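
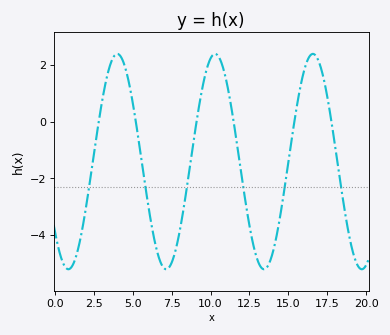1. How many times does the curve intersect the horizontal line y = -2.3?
6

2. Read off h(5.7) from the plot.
-1.8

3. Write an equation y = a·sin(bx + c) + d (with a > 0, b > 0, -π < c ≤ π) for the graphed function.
y = 3.79sin(1x - 2.4) - 1.41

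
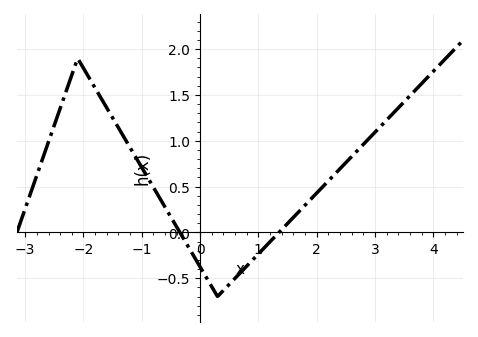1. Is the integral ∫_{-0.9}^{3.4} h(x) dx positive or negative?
positive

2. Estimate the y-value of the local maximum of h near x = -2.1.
1.9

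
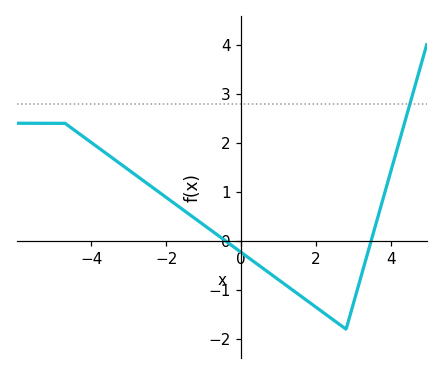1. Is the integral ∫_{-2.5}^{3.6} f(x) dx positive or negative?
negative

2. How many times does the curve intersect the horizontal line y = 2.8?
1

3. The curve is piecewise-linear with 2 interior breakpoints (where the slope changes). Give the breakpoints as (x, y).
(-4.7, 2.4); (2.8, -1.8)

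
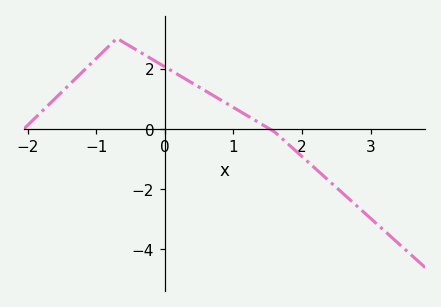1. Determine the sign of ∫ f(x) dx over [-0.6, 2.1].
positive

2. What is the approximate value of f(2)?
-0.92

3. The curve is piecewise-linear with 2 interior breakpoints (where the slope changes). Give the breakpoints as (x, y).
(-0.7, 3); (1.6, -0.1)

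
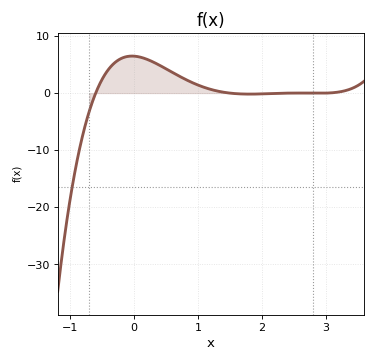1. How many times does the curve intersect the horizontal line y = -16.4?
1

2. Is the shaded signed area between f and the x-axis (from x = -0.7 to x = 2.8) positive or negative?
positive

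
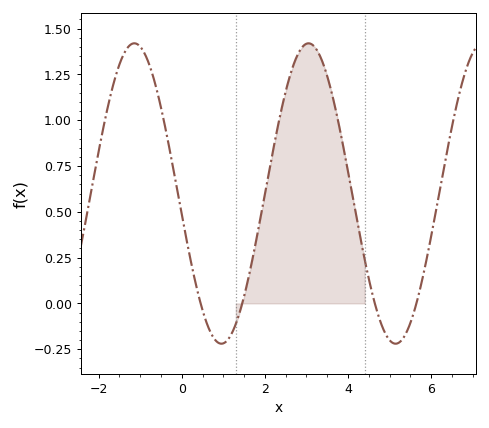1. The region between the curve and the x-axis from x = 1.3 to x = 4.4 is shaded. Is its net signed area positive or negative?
positive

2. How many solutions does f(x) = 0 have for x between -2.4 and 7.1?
4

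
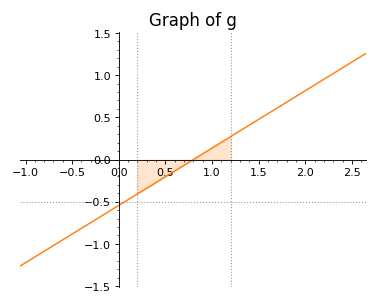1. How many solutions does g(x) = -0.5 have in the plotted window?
1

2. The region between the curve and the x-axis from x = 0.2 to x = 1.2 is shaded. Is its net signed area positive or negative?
negative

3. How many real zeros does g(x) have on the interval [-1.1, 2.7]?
1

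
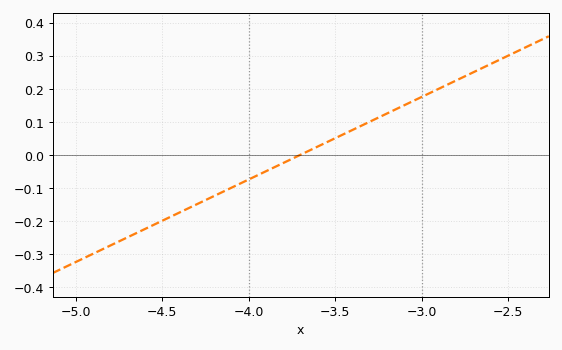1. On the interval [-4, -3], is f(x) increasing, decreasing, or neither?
increasing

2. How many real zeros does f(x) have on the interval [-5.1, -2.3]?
1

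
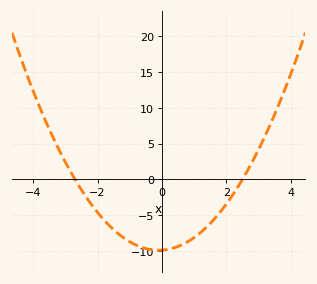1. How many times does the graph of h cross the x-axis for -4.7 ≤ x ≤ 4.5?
2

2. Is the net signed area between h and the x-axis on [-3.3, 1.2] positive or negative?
negative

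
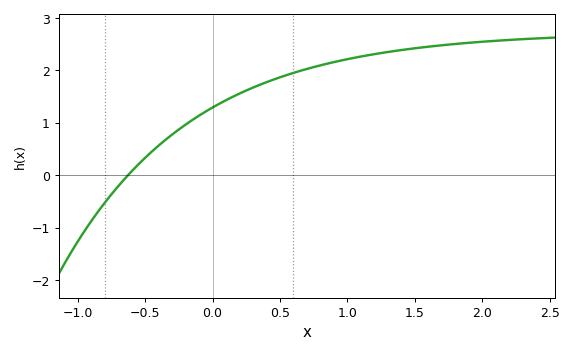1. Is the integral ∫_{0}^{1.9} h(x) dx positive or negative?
positive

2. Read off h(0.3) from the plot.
1.7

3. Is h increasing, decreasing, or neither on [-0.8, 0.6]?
increasing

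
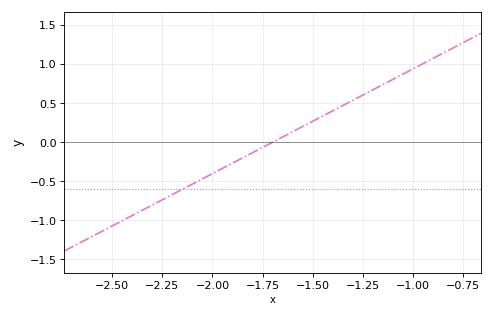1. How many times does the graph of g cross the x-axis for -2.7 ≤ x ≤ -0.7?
1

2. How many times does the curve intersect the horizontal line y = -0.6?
1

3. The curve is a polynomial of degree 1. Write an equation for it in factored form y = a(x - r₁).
y = 1.34(x + 1.7)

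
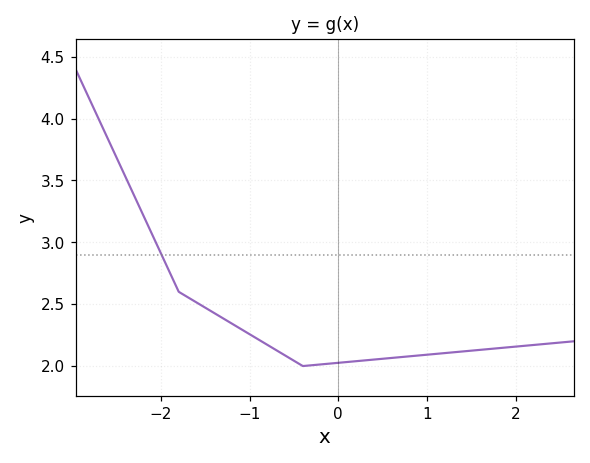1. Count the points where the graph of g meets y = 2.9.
1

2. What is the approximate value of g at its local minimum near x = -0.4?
2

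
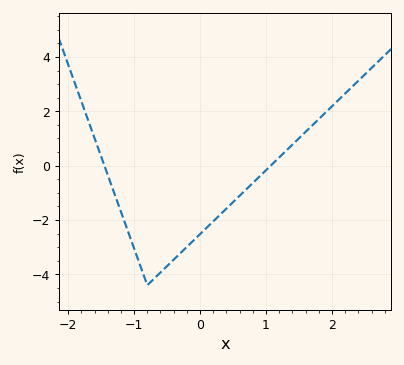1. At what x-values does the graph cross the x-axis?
-1.4, 1.1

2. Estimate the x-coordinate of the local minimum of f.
-0.8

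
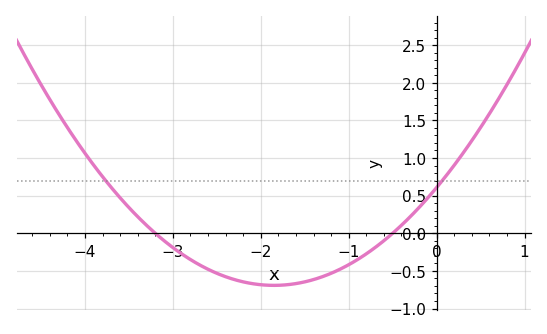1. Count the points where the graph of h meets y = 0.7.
2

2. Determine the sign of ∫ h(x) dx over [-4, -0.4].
negative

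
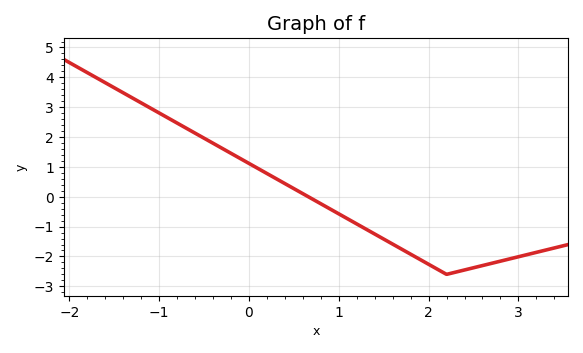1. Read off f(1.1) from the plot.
-0.741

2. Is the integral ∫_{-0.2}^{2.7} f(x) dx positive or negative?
negative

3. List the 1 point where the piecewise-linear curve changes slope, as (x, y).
(2.2, -2.6)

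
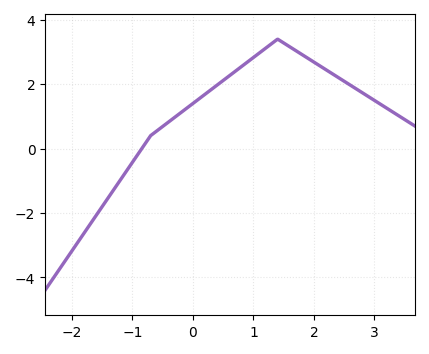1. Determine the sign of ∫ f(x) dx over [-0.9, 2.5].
positive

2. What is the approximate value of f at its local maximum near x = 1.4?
3.4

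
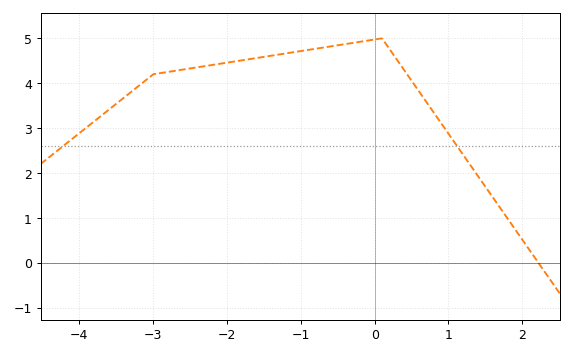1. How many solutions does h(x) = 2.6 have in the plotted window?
2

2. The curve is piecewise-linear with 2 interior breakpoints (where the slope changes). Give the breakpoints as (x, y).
(-3, 4.2); (0.1, 5)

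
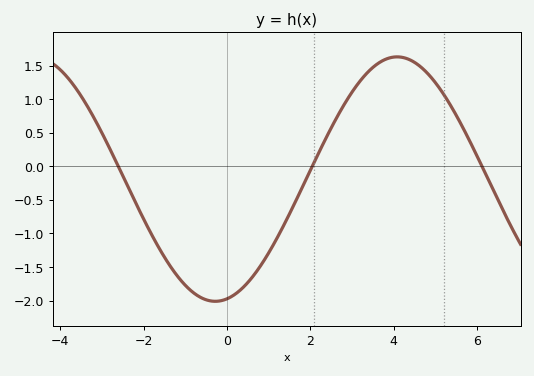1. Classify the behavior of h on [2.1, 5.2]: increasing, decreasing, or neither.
neither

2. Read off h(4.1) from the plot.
1.63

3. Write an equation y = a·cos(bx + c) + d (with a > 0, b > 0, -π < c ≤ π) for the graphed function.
y = 1.82cos(0.72x - 2.94) - 0.19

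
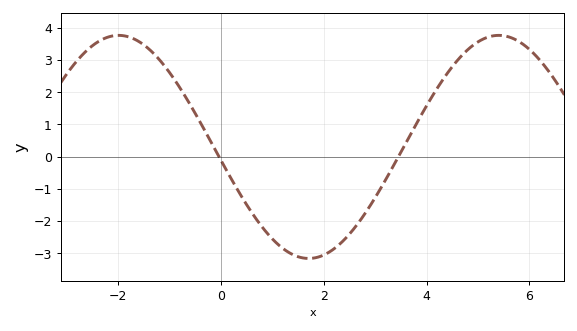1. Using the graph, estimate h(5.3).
3.75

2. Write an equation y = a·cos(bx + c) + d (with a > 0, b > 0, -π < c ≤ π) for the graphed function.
y = 3.46cos(0.85x + 1.69) + 0.3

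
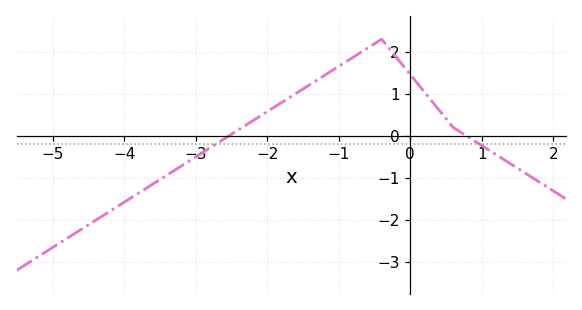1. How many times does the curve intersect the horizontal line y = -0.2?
2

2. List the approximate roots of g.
-2.53, 0.786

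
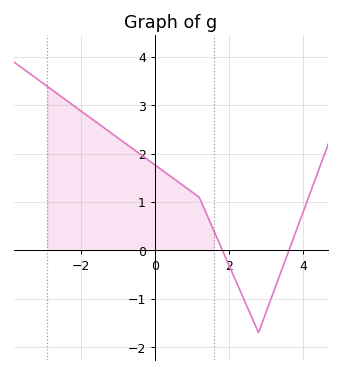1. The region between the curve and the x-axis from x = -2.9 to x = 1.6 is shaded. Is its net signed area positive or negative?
positive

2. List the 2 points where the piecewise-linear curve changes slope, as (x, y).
(1.2, 1.1); (2.8, -1.7)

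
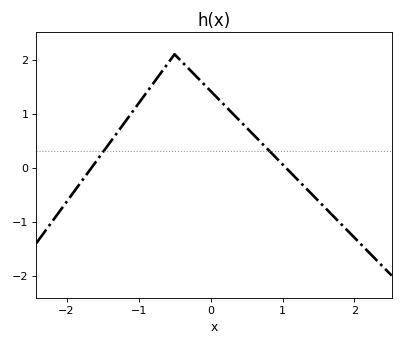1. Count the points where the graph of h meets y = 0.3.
2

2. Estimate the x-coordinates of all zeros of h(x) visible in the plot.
-1.65, 1.05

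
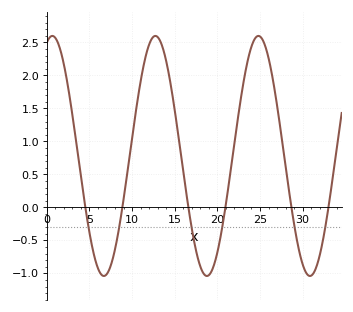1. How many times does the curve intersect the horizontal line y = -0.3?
6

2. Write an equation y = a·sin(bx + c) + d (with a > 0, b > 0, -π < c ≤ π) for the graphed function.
y = 1.82sin(0.52x + 1.23) + 0.78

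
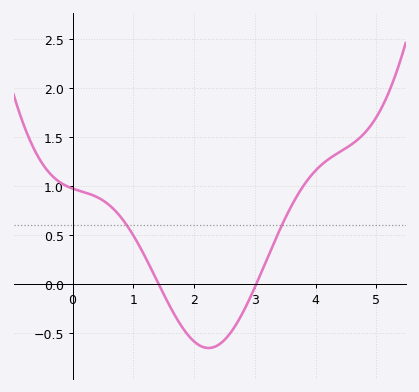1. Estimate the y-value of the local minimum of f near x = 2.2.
-0.65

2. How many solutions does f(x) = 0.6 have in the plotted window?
2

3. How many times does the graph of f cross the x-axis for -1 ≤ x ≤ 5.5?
2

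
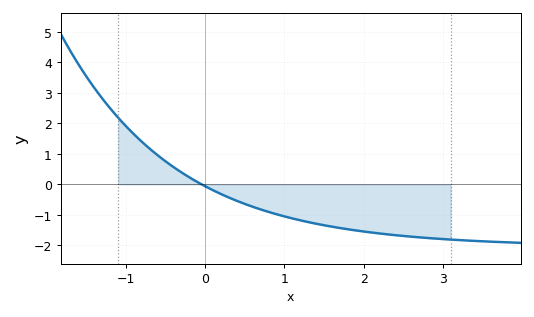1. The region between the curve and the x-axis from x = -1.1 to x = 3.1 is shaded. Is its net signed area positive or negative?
negative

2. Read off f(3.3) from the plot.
-1.84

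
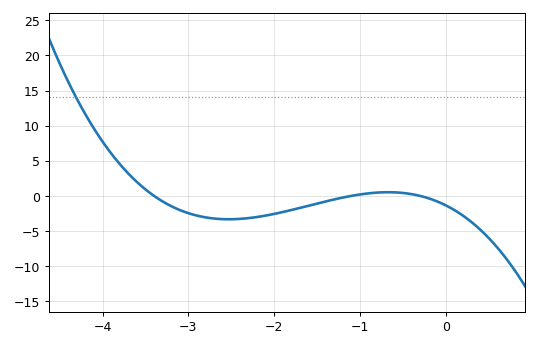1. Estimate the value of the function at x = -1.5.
-1.09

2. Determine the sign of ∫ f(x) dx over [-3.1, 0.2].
negative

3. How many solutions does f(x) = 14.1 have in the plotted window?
1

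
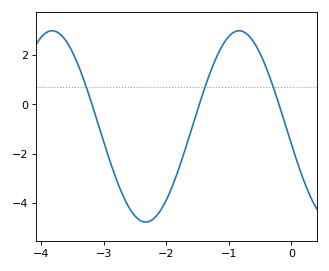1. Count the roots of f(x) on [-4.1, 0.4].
3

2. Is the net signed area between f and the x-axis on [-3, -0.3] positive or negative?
negative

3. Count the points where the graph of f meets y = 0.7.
3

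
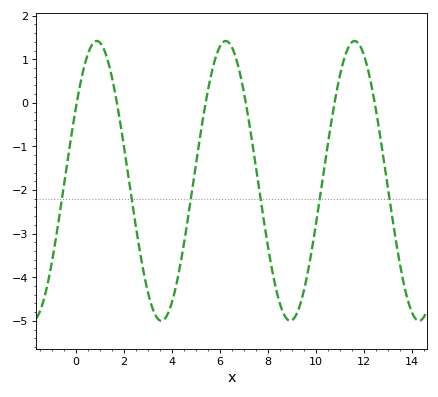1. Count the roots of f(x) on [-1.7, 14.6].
6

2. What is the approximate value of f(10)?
-2.8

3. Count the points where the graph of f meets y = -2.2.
6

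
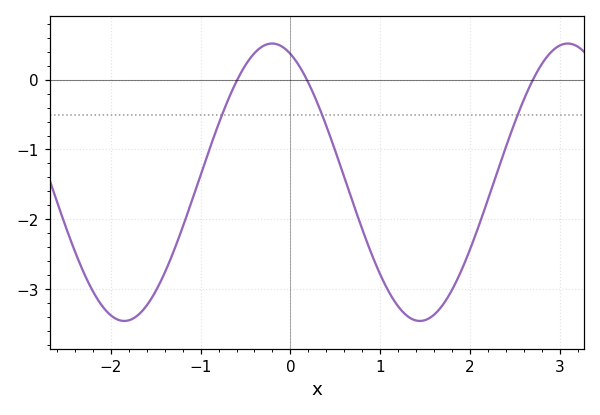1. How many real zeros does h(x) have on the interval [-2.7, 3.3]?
3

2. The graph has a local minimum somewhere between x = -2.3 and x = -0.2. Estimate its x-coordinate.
-1.8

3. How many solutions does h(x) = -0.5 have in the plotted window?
3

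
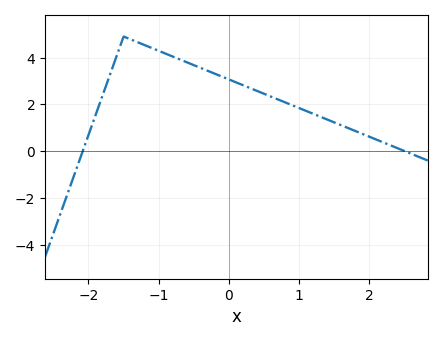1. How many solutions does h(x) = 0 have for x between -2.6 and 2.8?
2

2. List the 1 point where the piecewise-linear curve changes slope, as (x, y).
(-1.5, 4.9)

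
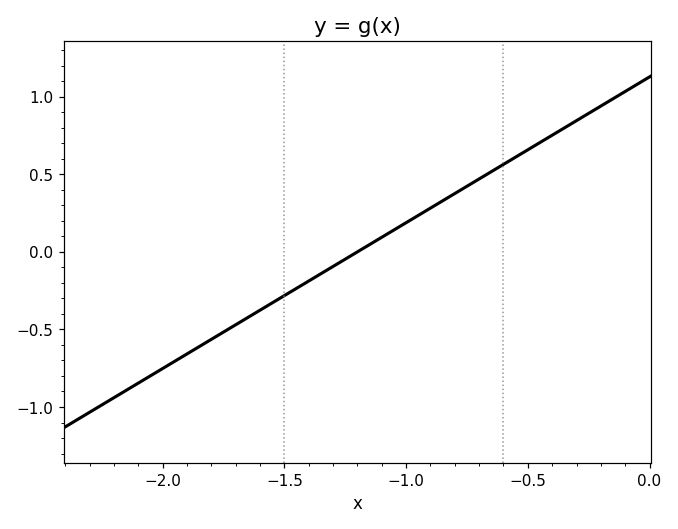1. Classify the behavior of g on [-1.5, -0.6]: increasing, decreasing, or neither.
increasing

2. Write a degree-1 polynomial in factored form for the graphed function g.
y = 0.94(x + 1.2)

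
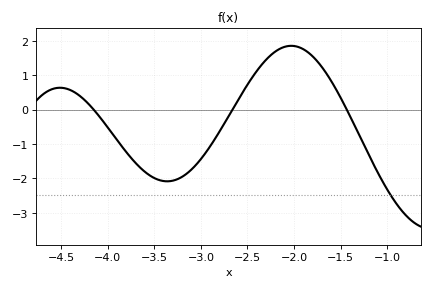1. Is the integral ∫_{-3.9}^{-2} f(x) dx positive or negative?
negative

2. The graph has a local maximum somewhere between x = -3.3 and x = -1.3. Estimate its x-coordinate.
-2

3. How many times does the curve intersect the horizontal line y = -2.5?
1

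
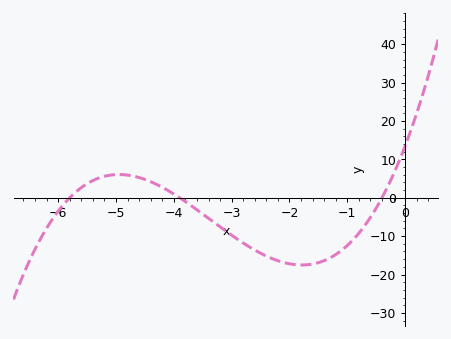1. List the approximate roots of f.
-5.8, -3.9, -0.4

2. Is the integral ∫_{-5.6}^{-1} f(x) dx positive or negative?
negative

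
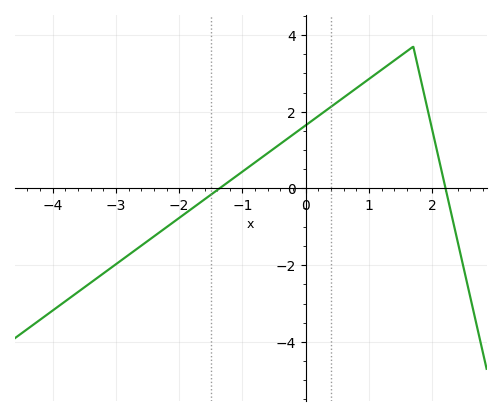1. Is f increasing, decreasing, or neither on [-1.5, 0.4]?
increasing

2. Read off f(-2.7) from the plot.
-1.61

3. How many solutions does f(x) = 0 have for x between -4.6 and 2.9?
2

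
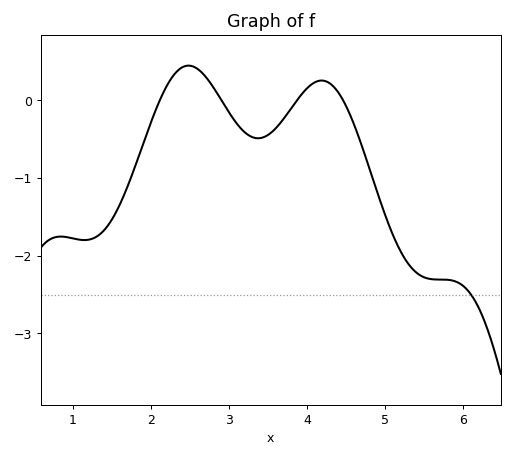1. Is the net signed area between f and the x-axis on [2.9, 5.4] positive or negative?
negative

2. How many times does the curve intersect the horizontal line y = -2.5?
1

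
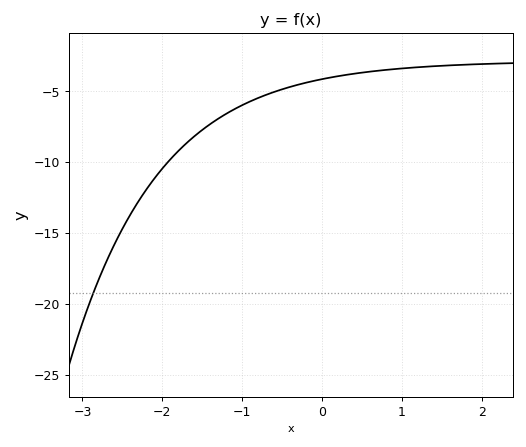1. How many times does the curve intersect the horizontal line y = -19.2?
1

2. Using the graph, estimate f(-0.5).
-5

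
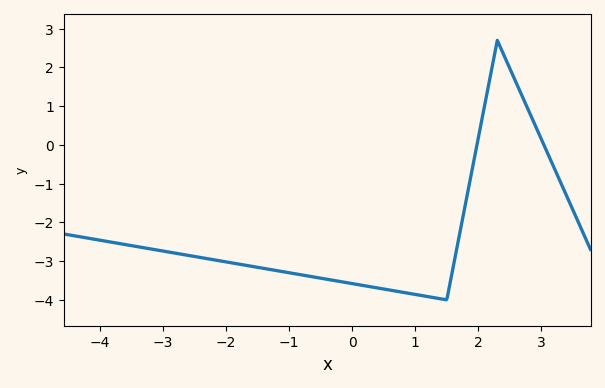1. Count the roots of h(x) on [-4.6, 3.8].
2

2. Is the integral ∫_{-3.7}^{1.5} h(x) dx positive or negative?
negative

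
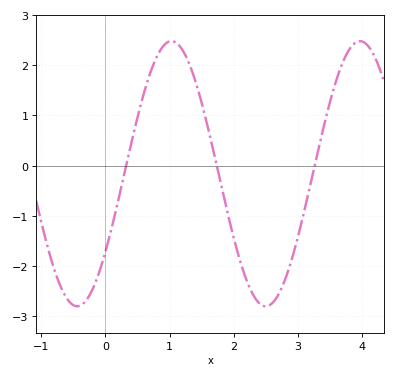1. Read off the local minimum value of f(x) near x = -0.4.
-2.8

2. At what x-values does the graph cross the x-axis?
0.3, 1.7, 3.3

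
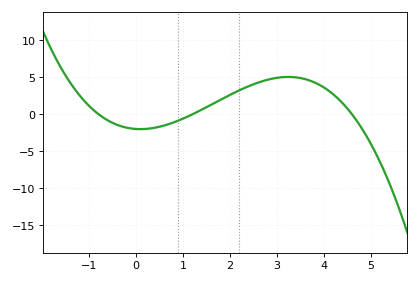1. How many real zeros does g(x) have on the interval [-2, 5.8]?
3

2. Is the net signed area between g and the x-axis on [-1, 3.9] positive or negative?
positive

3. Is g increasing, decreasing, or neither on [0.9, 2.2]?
increasing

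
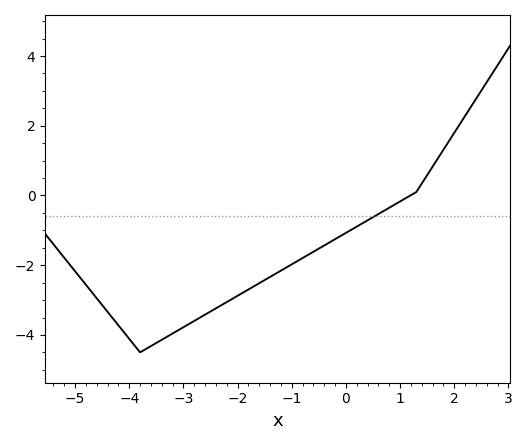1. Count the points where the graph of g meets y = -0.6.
1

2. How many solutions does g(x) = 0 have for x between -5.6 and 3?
1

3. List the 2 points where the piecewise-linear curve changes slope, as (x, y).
(-3.8, -4.5); (1.3, 0.1)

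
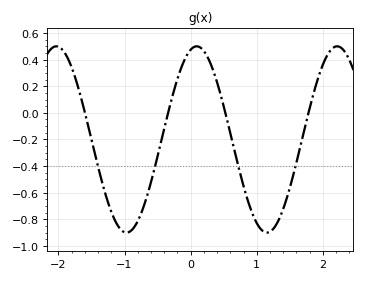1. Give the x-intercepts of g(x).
-1.6, -0.3, 0.5, 1.8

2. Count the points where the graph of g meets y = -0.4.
4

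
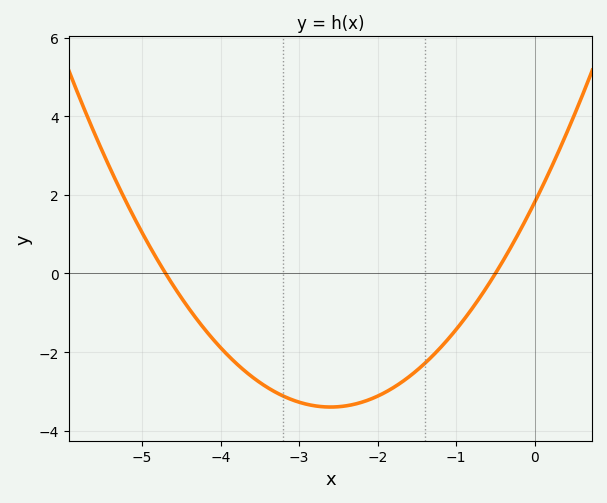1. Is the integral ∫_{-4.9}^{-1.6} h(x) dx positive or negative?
negative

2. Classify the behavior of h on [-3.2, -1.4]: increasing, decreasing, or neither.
neither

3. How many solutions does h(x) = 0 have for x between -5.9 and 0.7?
2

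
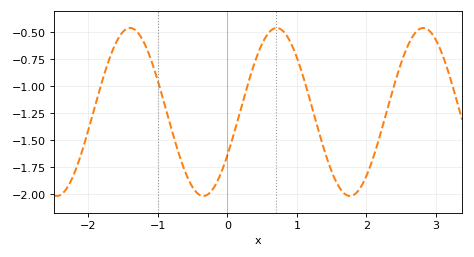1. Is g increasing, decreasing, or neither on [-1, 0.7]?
neither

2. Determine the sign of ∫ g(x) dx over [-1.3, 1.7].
negative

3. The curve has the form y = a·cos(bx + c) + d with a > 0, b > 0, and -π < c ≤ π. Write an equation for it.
y = 0.78cos(3x - 2.1) - 1.24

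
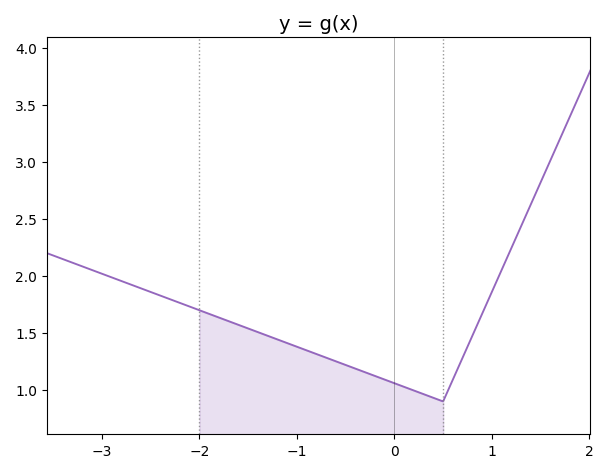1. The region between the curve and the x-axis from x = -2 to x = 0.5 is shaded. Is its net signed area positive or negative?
positive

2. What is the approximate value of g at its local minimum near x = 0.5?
0.9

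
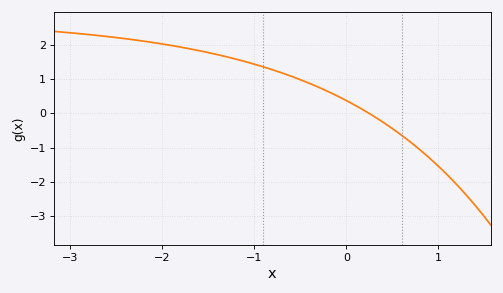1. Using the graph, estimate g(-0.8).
1.27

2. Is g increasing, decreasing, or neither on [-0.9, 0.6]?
decreasing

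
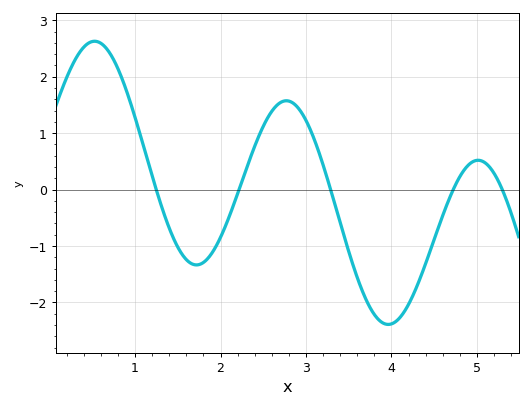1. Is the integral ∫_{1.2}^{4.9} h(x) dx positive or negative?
negative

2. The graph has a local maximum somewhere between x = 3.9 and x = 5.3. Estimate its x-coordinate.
5.01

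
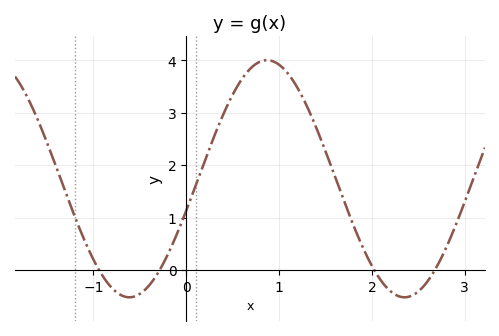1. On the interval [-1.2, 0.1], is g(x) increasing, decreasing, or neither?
neither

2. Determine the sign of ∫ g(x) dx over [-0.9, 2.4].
positive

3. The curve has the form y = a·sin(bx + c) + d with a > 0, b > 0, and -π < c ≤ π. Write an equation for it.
y = 2.26sin(2.1x - 0.27) + 1.74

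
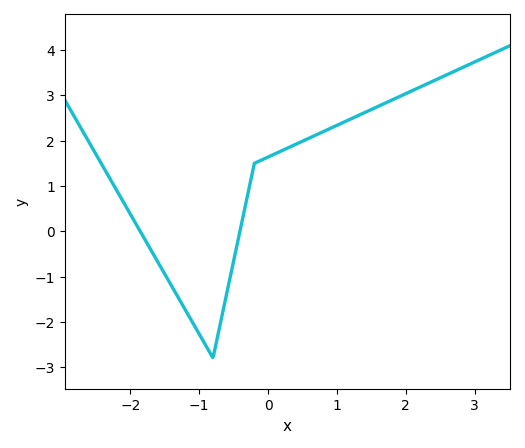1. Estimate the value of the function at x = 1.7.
2.8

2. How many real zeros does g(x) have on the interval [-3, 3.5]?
2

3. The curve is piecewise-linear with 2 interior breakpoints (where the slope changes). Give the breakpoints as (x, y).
(-0.8, -2.8); (-0.2, 1.5)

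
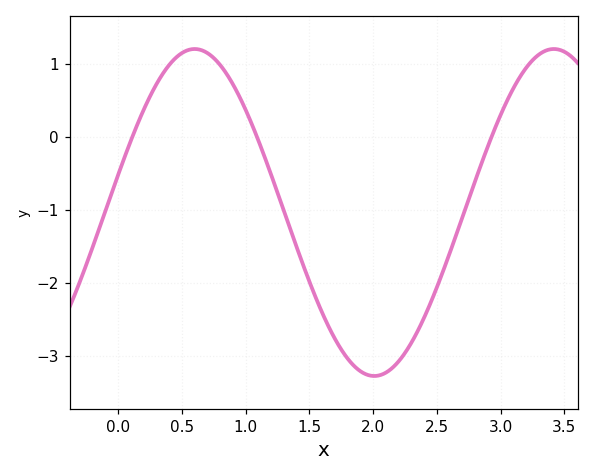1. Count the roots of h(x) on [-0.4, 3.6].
3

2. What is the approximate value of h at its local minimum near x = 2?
-3.3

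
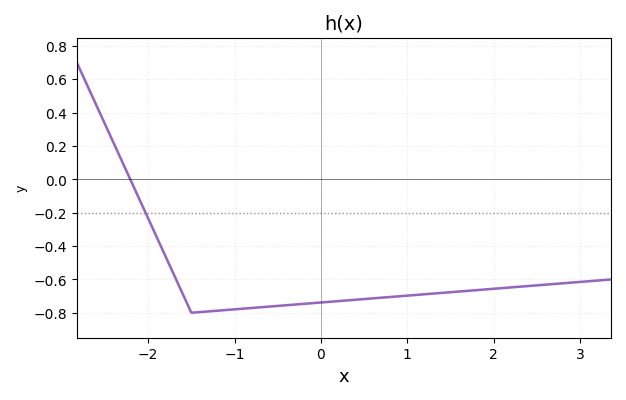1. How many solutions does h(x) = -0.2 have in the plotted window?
1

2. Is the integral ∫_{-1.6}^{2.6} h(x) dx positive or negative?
negative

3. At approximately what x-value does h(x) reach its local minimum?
-1.5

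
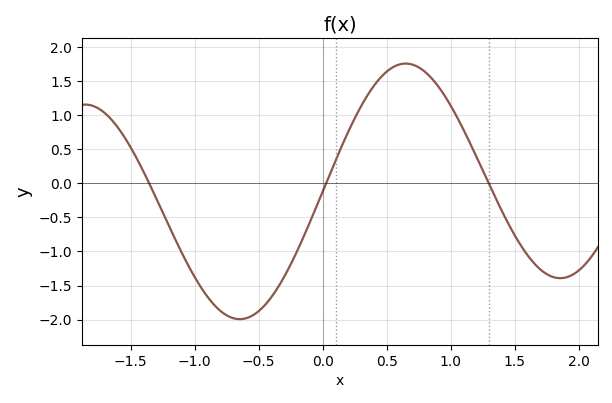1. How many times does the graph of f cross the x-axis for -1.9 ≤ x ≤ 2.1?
3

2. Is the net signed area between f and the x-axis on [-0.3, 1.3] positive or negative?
positive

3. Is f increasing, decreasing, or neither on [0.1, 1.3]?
neither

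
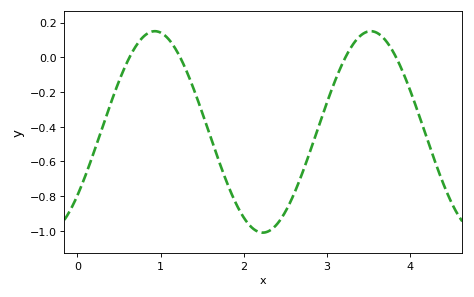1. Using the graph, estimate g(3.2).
-0.02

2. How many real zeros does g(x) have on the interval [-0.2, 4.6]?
4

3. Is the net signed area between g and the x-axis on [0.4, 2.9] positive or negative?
negative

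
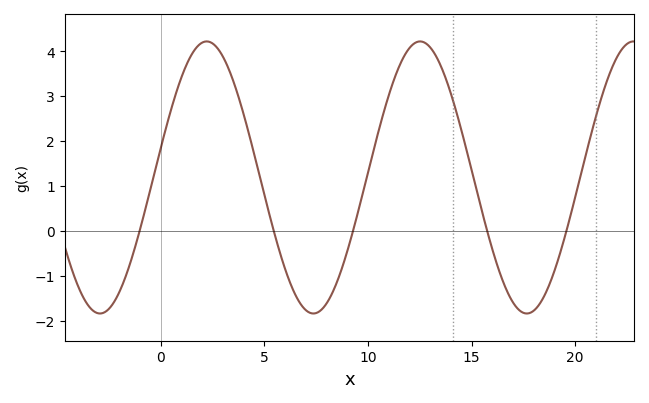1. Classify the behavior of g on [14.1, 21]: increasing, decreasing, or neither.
neither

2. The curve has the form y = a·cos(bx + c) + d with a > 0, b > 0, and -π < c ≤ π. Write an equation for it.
y = 3.03cos(0.61x - 1.35) + 1.19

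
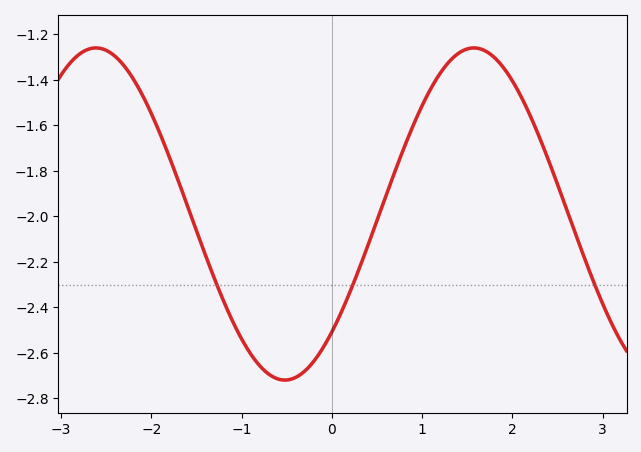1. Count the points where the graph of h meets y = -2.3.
3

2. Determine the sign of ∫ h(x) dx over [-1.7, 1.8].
negative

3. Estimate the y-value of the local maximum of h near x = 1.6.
-1.26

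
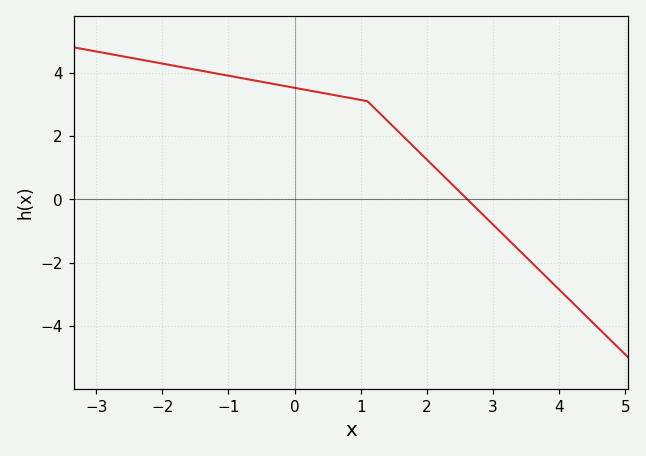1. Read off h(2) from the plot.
1.25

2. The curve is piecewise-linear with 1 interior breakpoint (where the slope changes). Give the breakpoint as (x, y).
(1.1, 3.1)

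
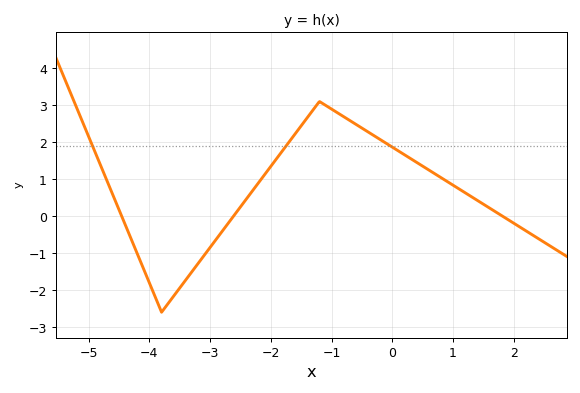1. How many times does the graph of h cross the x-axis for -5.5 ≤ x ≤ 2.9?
3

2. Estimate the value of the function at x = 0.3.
1.56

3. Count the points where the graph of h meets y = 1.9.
3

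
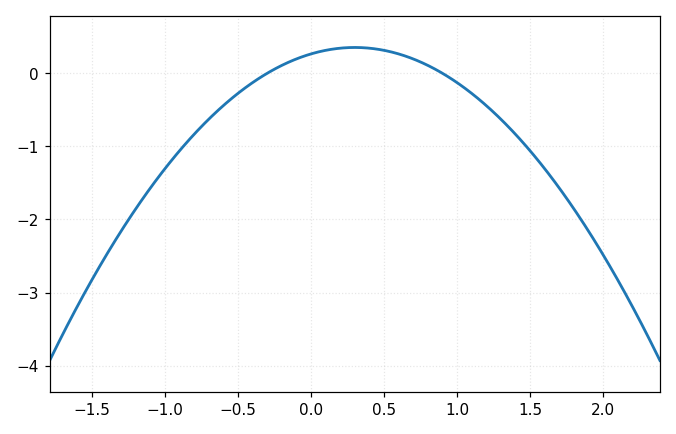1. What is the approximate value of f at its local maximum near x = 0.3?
0.4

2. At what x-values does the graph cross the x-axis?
-0.3, 0.9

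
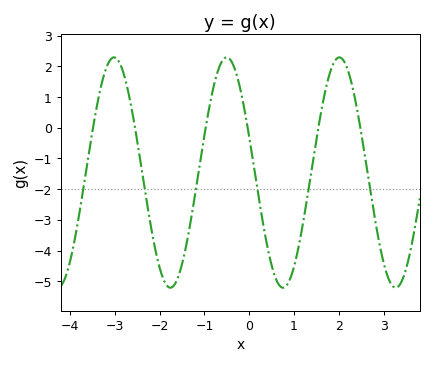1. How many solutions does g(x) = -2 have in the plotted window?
6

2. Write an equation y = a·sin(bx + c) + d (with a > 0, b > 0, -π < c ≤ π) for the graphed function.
y = 3.75sin(2.5x + 2.83) - 1.46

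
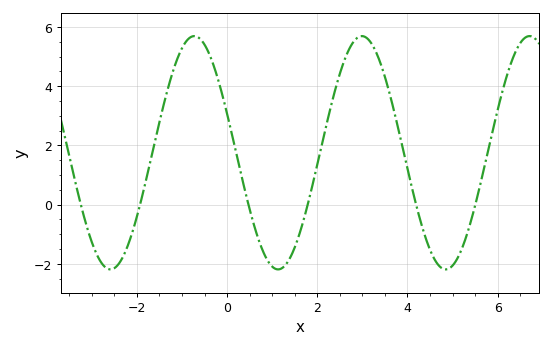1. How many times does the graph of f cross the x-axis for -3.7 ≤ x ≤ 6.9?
6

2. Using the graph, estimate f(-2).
-0.4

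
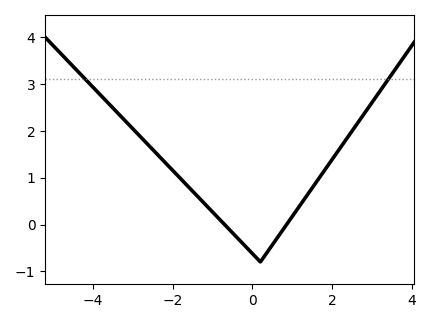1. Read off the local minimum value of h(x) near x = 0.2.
-0.799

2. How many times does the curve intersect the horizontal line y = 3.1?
2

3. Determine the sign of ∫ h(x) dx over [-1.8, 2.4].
positive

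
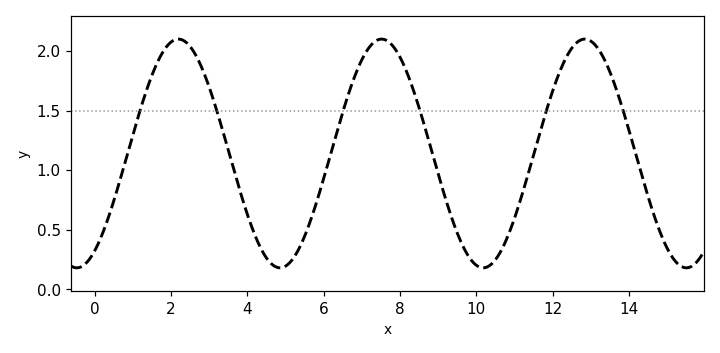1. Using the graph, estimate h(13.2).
2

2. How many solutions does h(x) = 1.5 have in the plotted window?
6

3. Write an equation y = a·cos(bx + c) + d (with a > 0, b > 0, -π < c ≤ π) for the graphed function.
y = 0.96cos(1.2x - 2.6) + 1.14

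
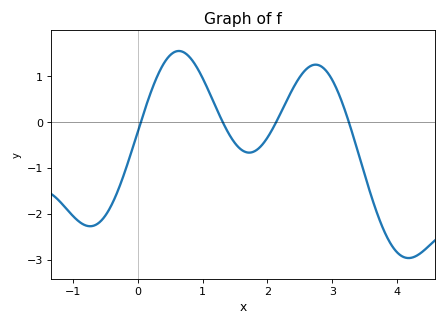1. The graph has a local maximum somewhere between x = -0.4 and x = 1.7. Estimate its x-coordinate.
0.6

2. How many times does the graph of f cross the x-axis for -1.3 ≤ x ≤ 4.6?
4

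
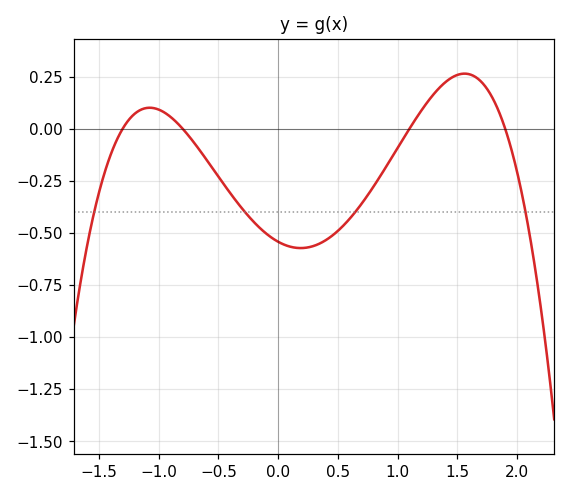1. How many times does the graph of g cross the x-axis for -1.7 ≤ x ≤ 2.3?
4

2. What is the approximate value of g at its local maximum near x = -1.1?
0.1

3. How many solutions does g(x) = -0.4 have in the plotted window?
4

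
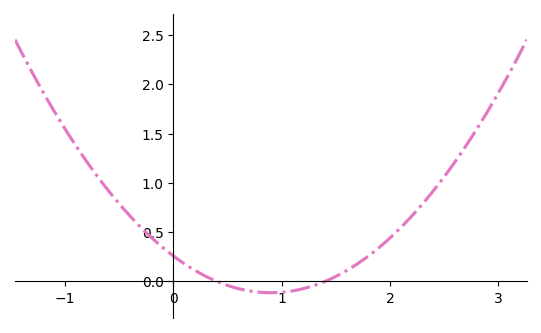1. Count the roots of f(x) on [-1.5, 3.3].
2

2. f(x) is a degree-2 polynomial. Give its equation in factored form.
y = 0.46(x - 0.4)(x - 1.4)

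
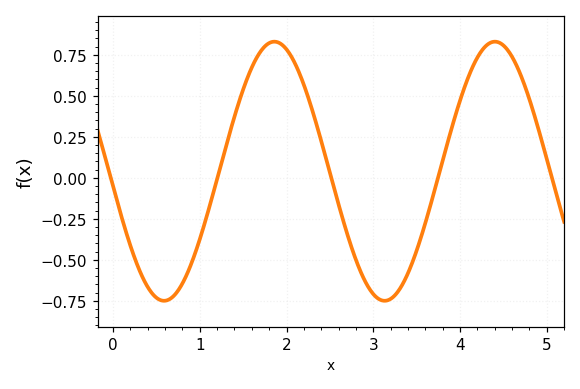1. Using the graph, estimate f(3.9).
0.294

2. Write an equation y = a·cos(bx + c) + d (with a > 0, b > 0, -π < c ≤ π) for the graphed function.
y = 0.79cos(2.47x + 1.69) + 0.04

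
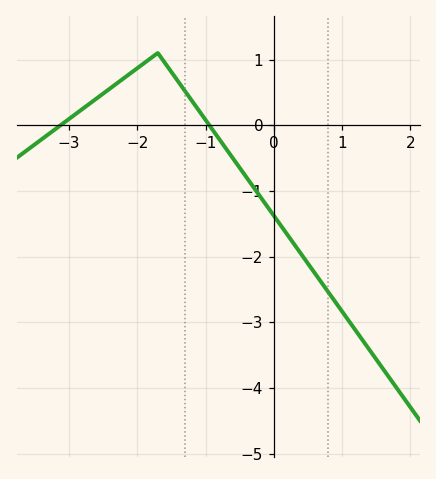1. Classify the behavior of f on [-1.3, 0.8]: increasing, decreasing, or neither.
decreasing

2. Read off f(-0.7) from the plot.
-0.4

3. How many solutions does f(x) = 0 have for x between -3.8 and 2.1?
2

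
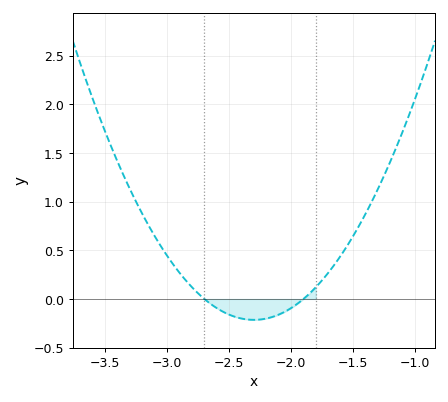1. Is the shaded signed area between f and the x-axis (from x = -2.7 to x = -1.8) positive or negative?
negative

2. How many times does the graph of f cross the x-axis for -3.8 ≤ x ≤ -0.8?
2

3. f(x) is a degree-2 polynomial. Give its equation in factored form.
y = 1.34(x + 2.7)(x + 1.9)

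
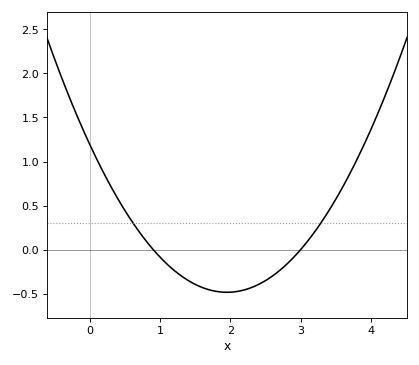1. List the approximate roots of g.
0.9, 3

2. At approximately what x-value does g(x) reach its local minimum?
1.95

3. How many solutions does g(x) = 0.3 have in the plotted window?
2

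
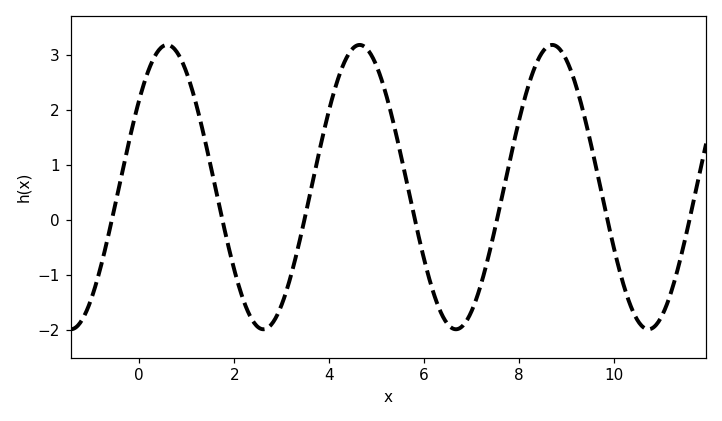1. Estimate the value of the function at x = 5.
2.8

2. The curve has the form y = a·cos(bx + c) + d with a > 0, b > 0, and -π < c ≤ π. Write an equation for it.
y = 2.59cos(1.55x - 0.91) + 0.6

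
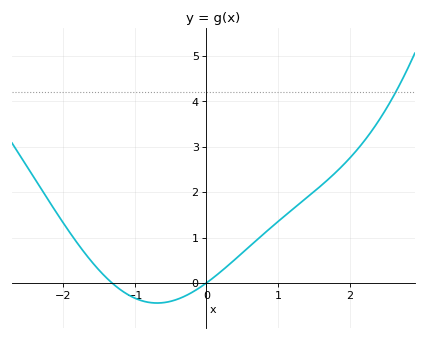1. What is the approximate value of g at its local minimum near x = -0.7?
-0.443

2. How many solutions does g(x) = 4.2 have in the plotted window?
1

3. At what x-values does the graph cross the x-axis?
-1.32, 0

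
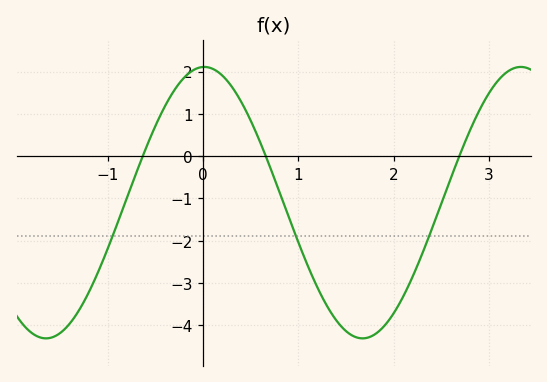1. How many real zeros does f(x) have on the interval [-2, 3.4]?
3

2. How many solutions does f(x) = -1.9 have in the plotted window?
3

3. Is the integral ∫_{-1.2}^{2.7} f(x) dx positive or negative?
negative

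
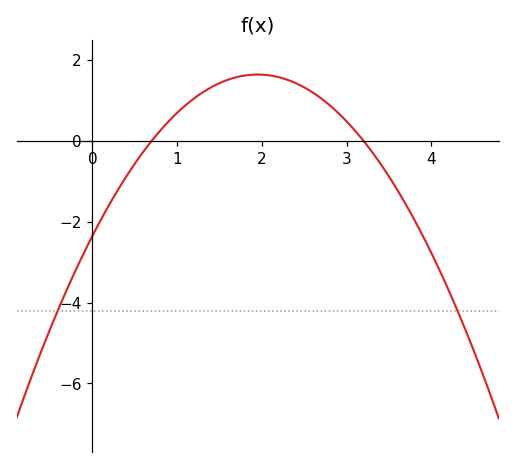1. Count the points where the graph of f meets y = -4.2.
2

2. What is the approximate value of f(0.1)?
-2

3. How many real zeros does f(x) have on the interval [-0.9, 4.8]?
2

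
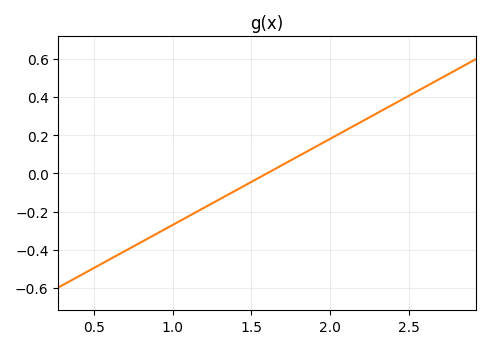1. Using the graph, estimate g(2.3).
0.32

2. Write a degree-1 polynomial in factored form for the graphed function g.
y = 0.45(x - 1.6)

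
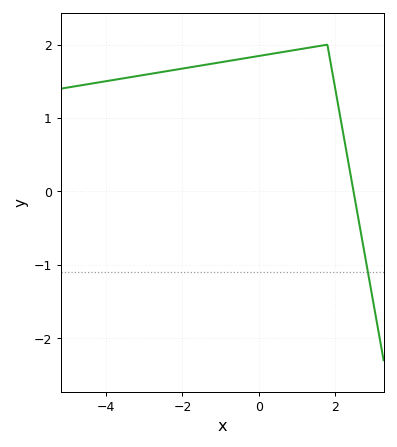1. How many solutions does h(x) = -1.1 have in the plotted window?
1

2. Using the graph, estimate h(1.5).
1.97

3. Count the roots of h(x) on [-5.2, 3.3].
1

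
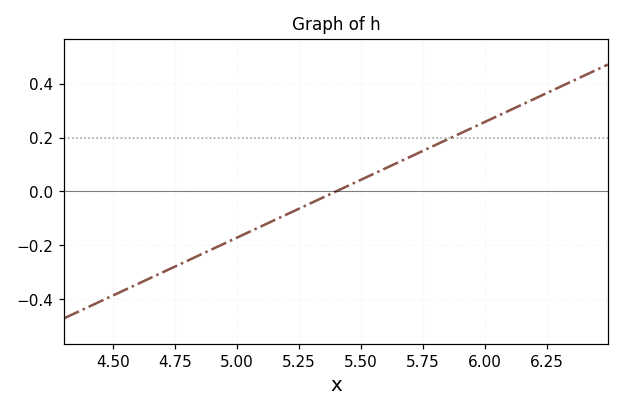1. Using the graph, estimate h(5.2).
-0.086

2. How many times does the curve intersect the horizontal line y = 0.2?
1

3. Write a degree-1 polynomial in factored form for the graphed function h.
y = 0.43(x - 5.4)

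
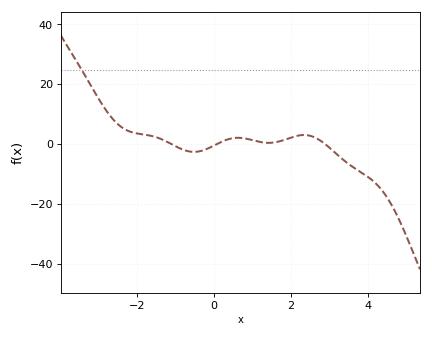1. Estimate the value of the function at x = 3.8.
-9.24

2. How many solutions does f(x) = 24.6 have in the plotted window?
1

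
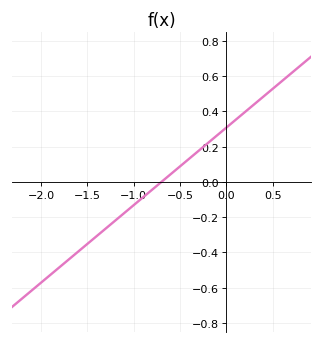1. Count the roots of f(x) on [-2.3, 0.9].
1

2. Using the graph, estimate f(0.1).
0.352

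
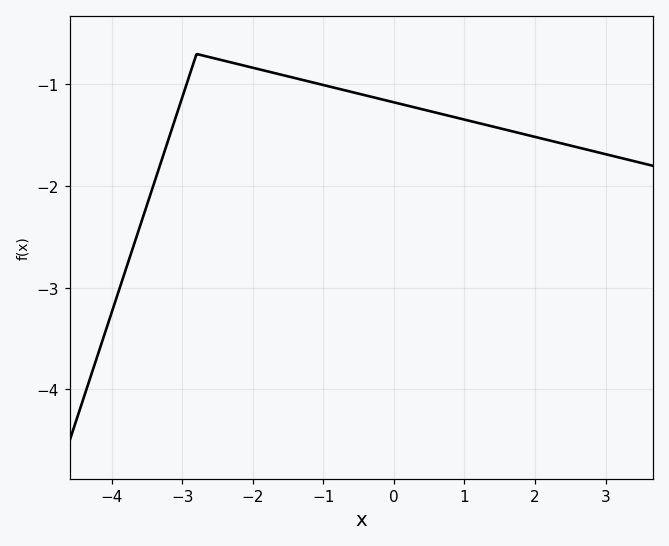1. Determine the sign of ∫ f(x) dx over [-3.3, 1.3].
negative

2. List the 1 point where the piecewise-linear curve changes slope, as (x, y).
(-2.8, -0.7)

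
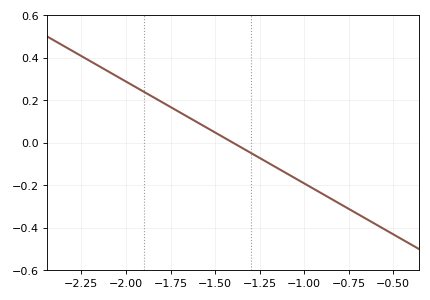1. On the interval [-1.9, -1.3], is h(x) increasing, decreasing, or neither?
decreasing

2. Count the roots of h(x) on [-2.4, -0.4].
1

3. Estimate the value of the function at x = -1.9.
0.24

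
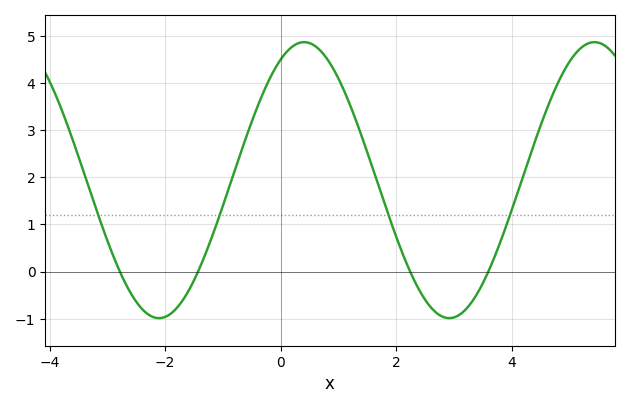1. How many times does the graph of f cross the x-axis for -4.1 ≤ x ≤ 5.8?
4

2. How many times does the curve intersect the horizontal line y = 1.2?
4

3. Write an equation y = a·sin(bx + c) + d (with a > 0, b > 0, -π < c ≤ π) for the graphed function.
y = 2.93sin(1.2x + 1.1) + 1.94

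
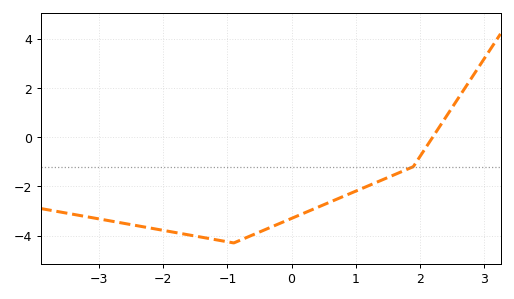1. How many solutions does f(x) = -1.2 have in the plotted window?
1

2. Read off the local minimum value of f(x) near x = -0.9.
-4.3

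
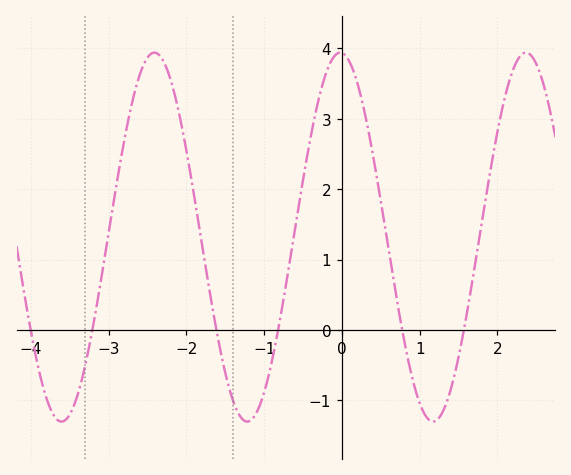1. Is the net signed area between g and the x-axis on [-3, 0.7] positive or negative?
positive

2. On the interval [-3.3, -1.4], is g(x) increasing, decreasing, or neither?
neither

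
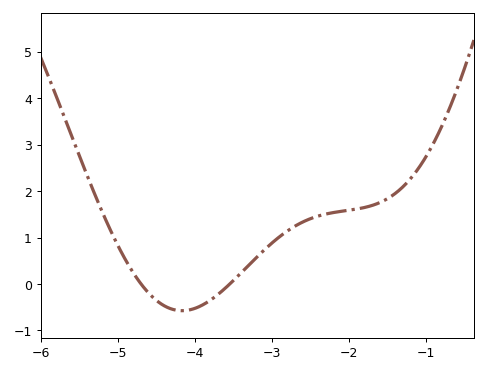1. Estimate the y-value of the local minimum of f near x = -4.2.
-0.6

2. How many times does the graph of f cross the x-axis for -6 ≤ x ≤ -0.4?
2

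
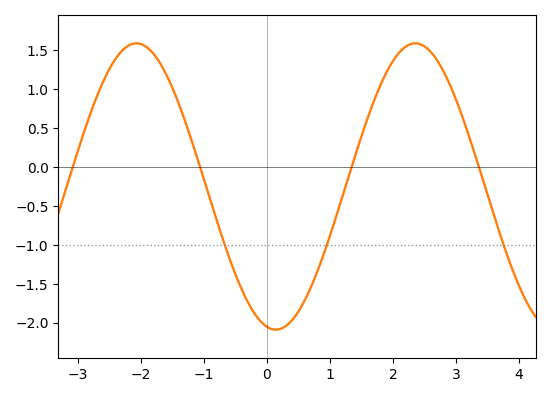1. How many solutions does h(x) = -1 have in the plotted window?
3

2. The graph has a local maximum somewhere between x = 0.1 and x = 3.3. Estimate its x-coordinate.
2.4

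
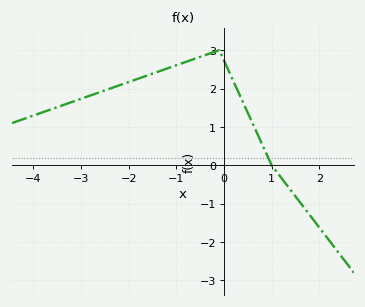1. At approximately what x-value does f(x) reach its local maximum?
-0.1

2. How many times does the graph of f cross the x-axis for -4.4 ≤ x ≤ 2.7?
1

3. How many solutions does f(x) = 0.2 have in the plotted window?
1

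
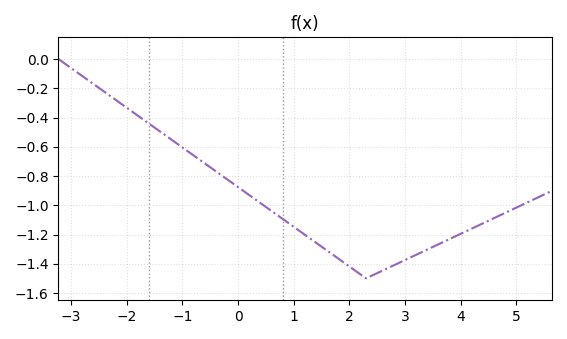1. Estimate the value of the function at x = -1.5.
-0.46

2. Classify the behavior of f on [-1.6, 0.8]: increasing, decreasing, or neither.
decreasing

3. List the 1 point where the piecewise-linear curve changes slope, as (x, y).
(2.3, -1.5)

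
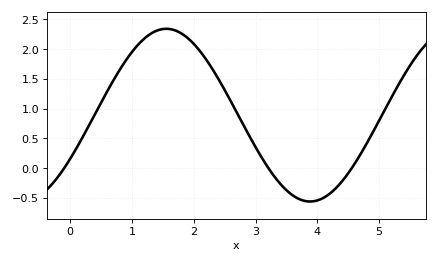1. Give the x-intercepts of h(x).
-0.097, 3.21, 4.56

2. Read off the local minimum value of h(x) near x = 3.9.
-0.56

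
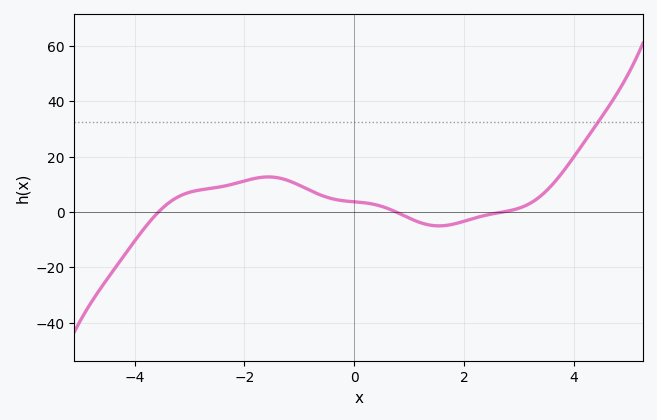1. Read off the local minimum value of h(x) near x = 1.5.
-5.05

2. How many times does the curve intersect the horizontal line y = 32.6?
1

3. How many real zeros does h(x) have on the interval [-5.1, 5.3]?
3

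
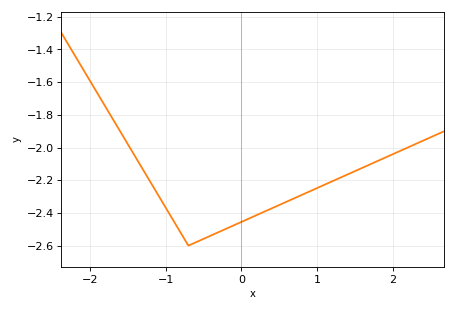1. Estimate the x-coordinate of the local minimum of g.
-0.7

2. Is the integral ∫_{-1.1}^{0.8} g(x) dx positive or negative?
negative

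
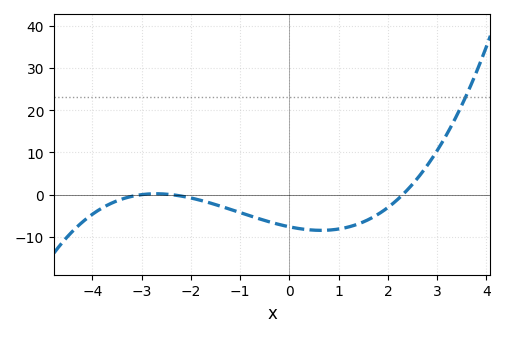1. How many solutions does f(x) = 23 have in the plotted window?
1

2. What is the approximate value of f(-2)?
-0.791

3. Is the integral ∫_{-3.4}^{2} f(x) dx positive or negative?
negative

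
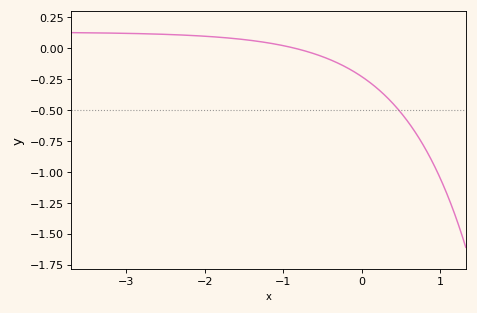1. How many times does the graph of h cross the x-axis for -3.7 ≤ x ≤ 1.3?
1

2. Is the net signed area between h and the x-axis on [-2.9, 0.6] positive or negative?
negative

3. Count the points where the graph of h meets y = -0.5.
1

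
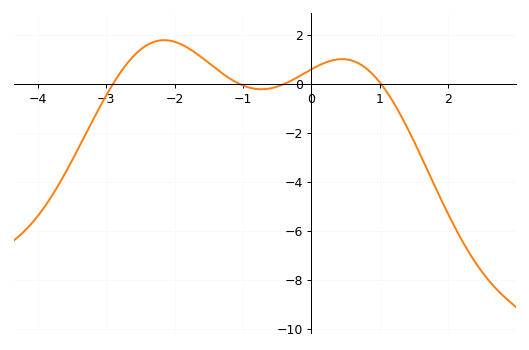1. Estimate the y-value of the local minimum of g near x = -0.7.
-0.216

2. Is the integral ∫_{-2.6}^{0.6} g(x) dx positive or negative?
positive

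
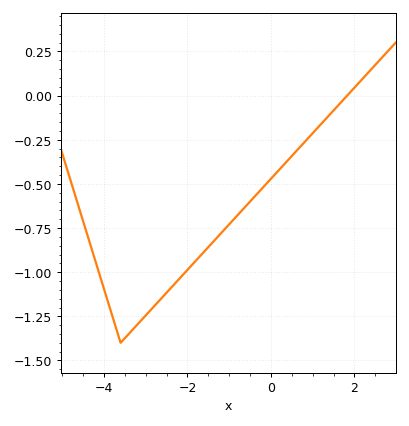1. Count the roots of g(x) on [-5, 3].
1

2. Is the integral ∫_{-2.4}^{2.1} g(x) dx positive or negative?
negative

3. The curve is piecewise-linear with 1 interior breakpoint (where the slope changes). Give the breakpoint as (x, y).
(-3.6, -1.4)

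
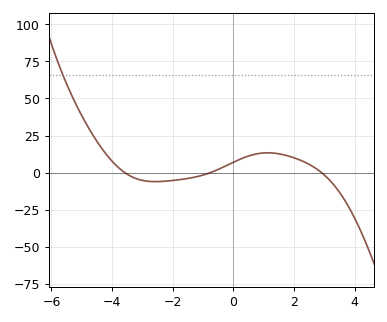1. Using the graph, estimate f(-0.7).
0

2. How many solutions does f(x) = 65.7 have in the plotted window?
1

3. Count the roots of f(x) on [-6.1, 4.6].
3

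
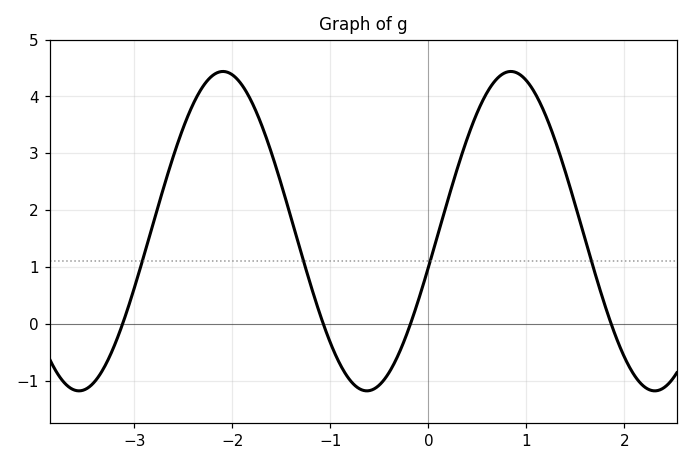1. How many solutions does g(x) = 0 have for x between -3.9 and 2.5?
4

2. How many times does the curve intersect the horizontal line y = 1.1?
4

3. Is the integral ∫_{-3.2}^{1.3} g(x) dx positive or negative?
positive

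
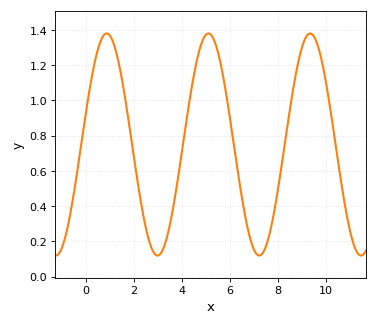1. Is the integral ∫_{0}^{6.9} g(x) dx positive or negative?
positive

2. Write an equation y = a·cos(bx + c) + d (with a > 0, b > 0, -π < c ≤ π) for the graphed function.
y = 0.63cos(1.48x - 1.27) + 0.75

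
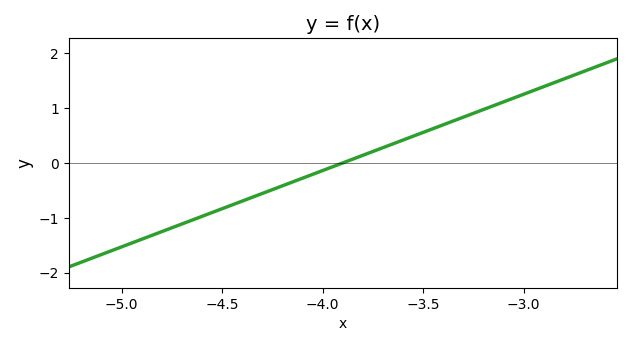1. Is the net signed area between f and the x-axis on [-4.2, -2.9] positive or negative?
positive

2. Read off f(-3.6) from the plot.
0.4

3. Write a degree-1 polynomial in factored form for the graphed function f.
y = 1.39(x + 3.9)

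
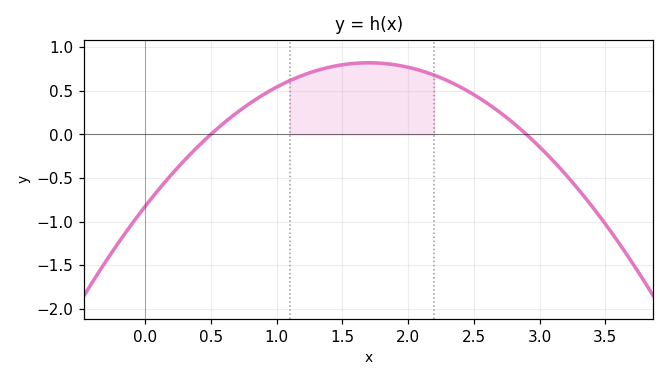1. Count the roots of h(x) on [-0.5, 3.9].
2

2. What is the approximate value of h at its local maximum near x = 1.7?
0.8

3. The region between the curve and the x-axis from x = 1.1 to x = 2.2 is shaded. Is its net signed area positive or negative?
positive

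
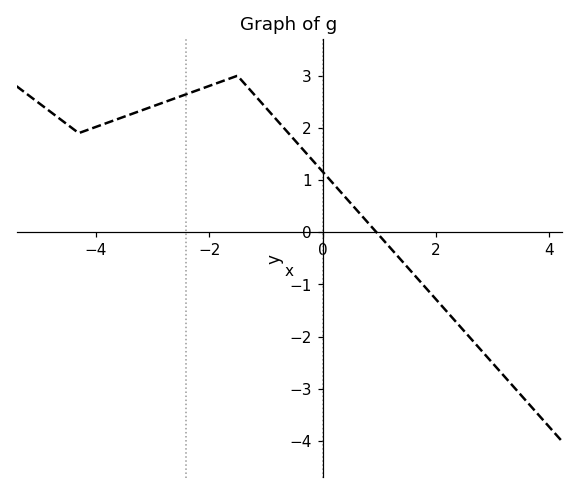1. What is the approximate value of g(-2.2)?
2.7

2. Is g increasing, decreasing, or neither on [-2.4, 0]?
neither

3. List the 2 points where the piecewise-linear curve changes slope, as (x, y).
(-4.3, 1.9); (-1.5, 3)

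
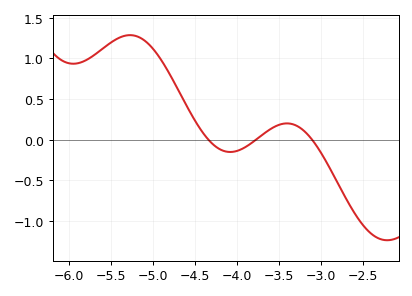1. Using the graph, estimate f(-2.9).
-0.35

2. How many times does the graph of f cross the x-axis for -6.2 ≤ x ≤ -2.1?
3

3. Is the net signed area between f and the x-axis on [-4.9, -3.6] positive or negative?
positive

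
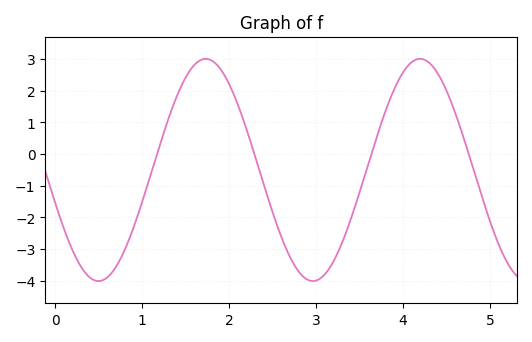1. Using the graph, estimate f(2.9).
-4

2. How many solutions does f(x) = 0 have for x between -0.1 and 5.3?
4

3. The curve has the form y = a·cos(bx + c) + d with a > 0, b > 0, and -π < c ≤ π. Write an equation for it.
y = 3.51cos(2.5x + 1.9) - 0.5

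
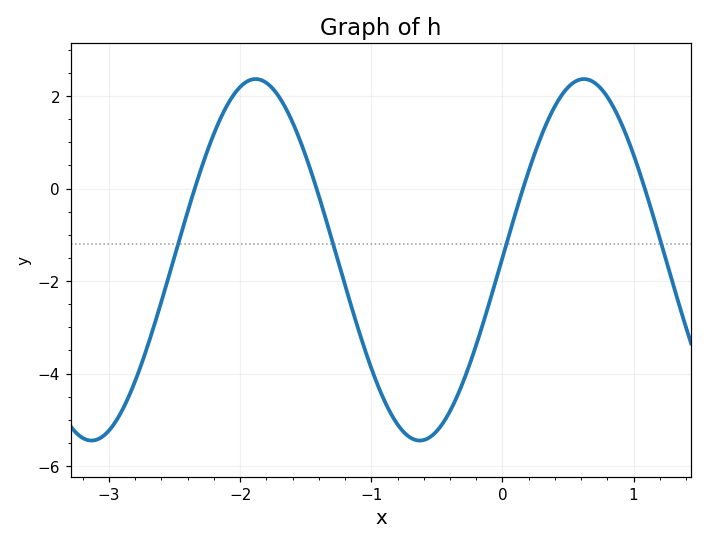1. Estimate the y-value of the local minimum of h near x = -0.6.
-5.4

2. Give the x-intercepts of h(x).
-2.3, -1.4, 0.2, 1.1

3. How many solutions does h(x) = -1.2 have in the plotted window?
4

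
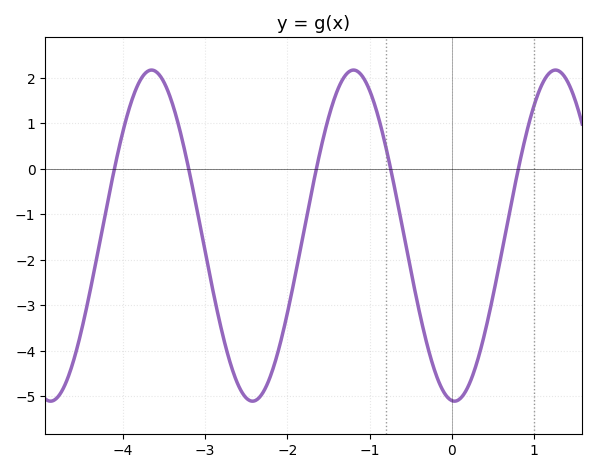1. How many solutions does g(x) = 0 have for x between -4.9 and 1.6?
5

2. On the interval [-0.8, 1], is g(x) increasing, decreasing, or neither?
neither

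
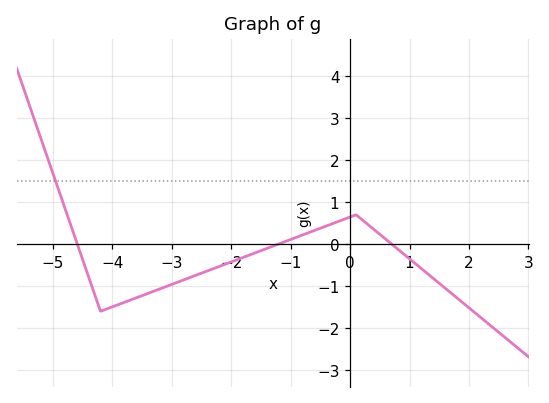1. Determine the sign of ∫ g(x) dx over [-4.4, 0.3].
negative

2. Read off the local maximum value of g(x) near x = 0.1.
0.7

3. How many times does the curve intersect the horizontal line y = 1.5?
1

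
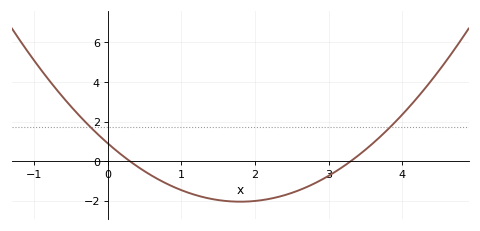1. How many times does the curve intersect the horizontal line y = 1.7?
2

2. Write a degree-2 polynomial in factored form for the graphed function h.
y = 0.91(x - 0.3)(x - 3.3)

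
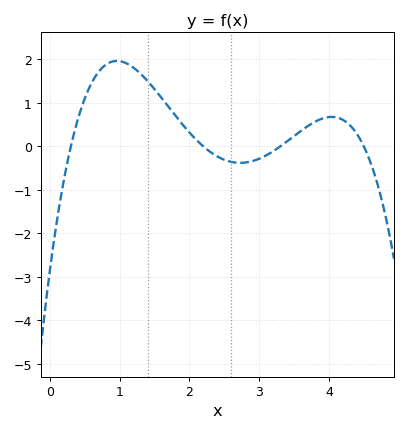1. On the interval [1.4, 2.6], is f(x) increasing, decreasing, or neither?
decreasing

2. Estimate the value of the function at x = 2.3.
-0.128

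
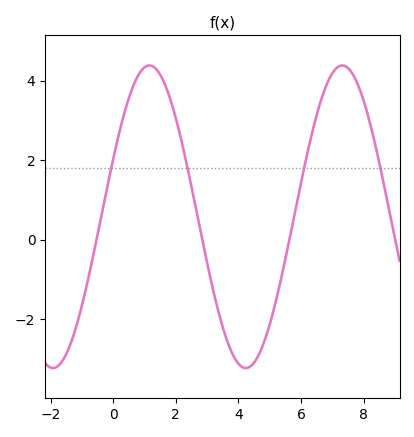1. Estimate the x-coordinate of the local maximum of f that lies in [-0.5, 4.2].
1.2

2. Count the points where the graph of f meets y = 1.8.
4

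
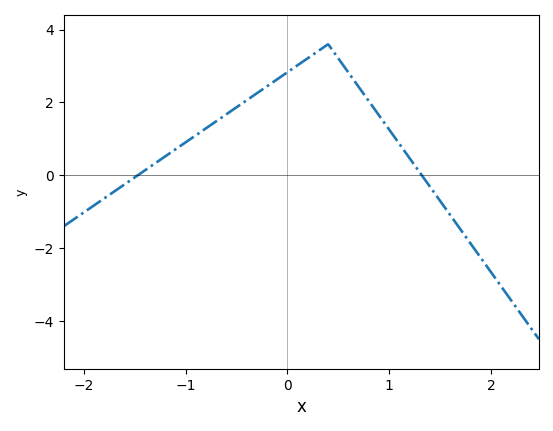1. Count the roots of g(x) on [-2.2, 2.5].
2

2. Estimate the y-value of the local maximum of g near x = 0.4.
3.6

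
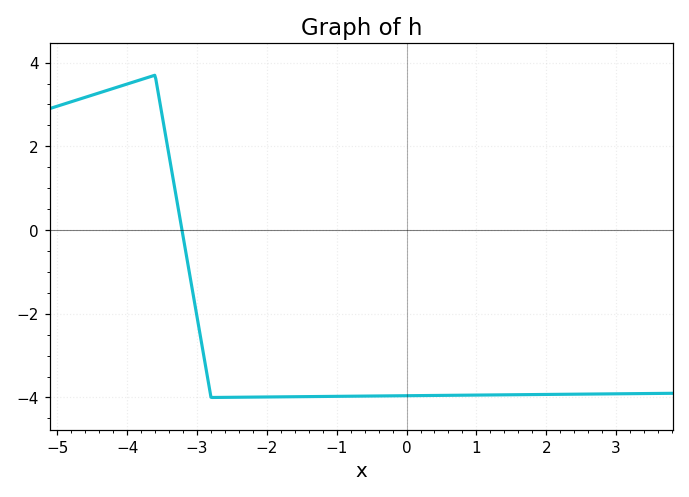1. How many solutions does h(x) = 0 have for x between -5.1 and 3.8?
1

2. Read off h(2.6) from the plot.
-3.92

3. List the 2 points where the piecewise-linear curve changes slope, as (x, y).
(-3.6, 3.7); (-2.8, -4)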